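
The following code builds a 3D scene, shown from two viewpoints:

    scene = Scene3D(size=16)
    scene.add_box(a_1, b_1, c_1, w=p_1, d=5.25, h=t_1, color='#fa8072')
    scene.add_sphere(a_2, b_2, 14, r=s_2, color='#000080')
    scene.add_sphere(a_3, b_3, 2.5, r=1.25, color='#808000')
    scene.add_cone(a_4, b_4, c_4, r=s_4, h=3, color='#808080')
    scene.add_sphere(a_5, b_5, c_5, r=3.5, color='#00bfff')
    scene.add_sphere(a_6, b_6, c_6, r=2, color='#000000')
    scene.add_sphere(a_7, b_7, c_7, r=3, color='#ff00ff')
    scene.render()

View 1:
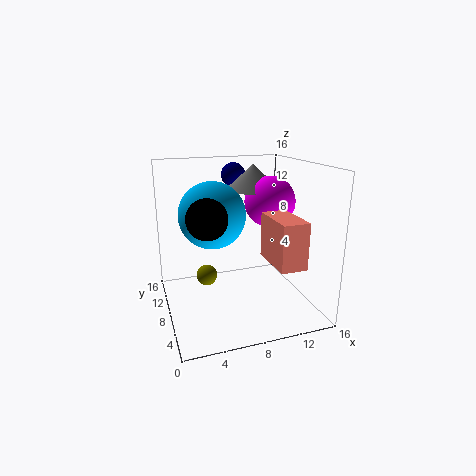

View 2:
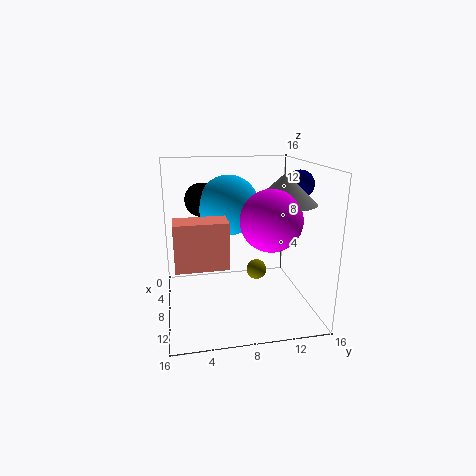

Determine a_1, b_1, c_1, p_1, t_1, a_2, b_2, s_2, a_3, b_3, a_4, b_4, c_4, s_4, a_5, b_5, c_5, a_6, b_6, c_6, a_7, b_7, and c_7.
a_1 = 10, b_1 = 1, c_1 = 6.5, p_1 = 2.75, t_1 = 4.75, a_2 = 9.5, b_2 = 14.25, s_2 = 1.5, a_3 = 5, b_3 = 11, a_4 = 11.25, b_4 = 12, c_4 = 12.5, s_4 = 3.25, a_5 = 5, b_5 = 7.5, c_5 = 11, a_6 = 3.75, b_6 = 4.5, c_6 = 11.5, a_7 = 12.75, b_7 = 10.25, c_7 = 11.25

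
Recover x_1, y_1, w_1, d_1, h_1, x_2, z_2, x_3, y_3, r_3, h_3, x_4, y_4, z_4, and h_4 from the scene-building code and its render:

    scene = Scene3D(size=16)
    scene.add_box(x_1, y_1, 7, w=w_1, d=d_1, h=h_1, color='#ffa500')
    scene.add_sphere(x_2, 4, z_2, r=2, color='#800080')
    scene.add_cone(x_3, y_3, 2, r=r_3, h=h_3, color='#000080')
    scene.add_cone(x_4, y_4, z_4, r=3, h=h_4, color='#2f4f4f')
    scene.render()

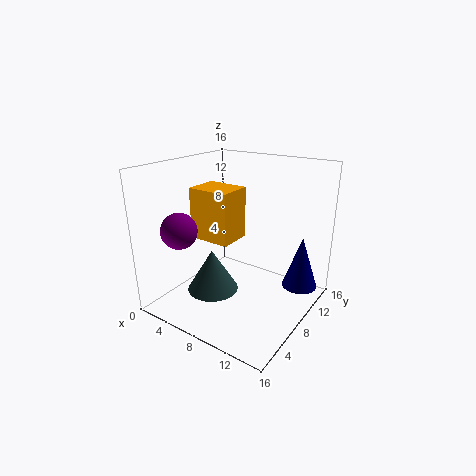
x_1 = 2; y_1 = 7; w_1 = 5; d_1 = 4; h_1 = 6; x_2 = 3; z_2 = 9; x_3 = 14; y_3 = 12; r_3 = 2; h_3 = 6; x_4 = 5; y_4 = 7; z_4 = 1; h_4 = 5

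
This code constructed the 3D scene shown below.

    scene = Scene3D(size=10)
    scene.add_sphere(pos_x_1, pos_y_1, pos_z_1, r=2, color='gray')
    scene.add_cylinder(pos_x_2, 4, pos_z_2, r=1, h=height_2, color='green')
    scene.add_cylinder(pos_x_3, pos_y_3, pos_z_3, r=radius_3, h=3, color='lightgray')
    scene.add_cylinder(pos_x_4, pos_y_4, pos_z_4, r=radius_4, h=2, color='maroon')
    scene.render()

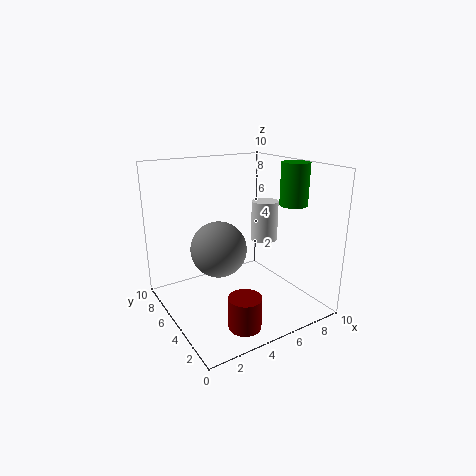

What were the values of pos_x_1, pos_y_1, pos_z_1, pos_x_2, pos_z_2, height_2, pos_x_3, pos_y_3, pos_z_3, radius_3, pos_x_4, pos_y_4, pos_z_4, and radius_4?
pos_x_1 = 4; pos_y_1 = 6; pos_z_1 = 4; pos_x_2 = 9; pos_z_2 = 7; height_2 = 3; pos_x_3 = 8; pos_y_3 = 6; pos_z_3 = 4; radius_3 = 1; pos_x_4 = 3; pos_y_4 = 1; pos_z_4 = 1; radius_4 = 1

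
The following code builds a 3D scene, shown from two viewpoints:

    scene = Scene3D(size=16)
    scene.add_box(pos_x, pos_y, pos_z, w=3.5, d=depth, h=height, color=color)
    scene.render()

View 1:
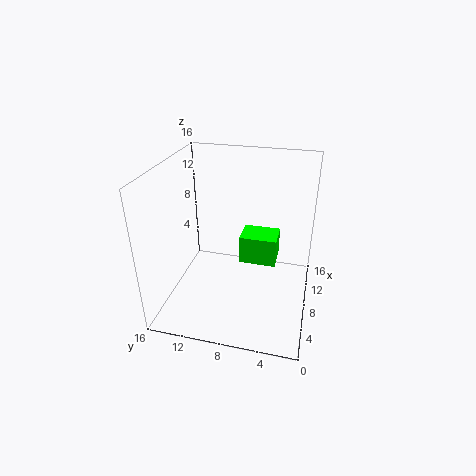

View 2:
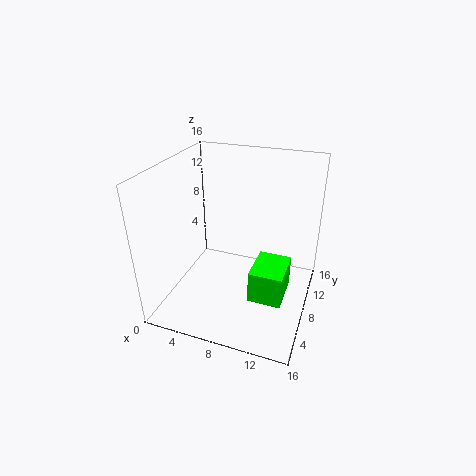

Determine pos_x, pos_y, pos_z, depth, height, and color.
pos_x = 10.5
pos_y = 4
pos_z = 3
depth = 4.5
height = 3.5
color = 'lime'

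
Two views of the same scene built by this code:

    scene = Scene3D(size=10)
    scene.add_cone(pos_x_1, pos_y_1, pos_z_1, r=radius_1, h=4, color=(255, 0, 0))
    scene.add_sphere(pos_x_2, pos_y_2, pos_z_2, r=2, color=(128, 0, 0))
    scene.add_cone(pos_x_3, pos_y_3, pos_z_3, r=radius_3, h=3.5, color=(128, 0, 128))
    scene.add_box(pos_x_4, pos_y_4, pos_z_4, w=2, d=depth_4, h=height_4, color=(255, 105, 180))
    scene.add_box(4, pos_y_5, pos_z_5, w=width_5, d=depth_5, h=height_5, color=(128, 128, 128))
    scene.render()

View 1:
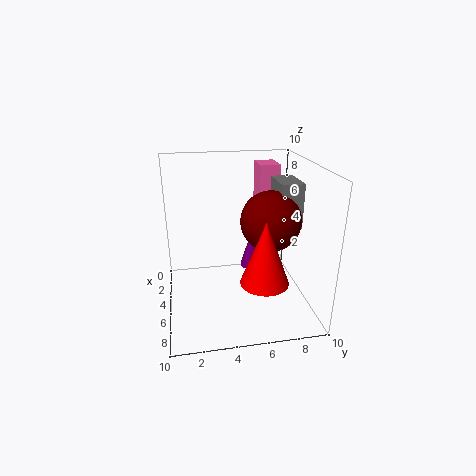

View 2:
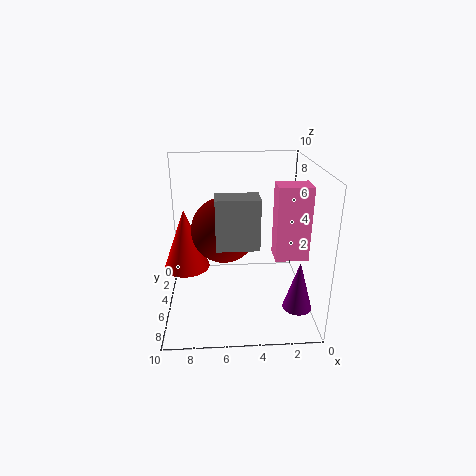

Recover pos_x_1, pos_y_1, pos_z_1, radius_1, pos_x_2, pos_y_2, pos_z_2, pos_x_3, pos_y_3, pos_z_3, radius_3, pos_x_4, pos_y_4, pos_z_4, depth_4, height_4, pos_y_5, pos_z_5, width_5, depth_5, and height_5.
pos_x_1 = 8.5, pos_y_1 = 6, pos_z_1 = 3.5, radius_1 = 1.5, pos_x_2 = 6, pos_y_2 = 7, pos_z_2 = 6.5, pos_x_3 = 1, pos_y_3 = 7, pos_z_3 = 0.5, radius_3 = 1, pos_x_4 = 1, pos_y_4 = 7, pos_z_4 = 5, depth_4 = 1.5, height_4 = 4.5, pos_y_5 = 7.5, pos_z_5 = 6, width_5 = 2.5, depth_5 = 1.5, height_5 = 3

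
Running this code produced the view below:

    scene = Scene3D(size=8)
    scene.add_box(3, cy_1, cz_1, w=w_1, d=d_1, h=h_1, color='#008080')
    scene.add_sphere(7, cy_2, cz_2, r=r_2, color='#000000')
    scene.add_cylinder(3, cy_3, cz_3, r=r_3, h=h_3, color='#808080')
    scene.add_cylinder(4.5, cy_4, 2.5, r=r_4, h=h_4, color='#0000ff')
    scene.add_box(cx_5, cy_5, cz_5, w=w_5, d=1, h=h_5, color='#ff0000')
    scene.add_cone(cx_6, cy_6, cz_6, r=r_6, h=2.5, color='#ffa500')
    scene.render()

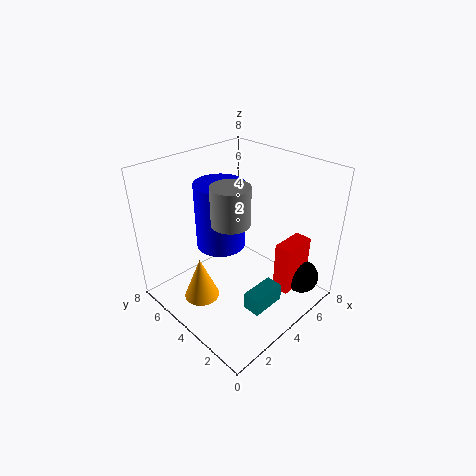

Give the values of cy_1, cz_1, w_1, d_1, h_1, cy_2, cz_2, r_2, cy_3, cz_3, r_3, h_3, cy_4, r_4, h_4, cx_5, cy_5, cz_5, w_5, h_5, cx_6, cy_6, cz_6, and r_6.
cy_1 = 1.5; cz_1 = 0.5; w_1 = 2; d_1 = 1; h_1 = 1; cy_2 = 1.5; cz_2 = 1; r_2 = 1; cy_3 = 3.5; cz_3 = 5.5; r_3 = 1; h_3 = 2; cy_4 = 6; r_4 = 1.5; h_4 = 4; cx_5 = 5.5; cy_5 = 1.5; cz_5 = 0.5; w_5 = 2; h_5 = 3; cx_6 = 2; cy_6 = 5; cz_6 = 0.5; r_6 = 1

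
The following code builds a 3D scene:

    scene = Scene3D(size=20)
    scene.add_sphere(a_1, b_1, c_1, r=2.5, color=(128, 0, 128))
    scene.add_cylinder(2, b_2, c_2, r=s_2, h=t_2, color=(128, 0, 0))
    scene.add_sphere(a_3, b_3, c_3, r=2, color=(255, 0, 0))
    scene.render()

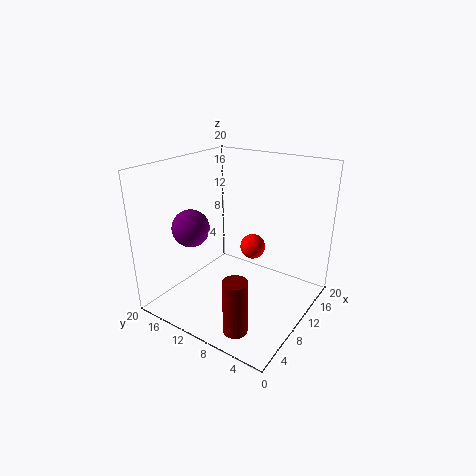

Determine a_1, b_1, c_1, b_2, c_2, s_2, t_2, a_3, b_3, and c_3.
a_1 = 5.5, b_1 = 14.5, c_1 = 12, b_2 = 5, c_2 = 2, s_2 = 1.5, t_2 = 7, a_3 = 16.5, b_3 = 11.5, c_3 = 5.5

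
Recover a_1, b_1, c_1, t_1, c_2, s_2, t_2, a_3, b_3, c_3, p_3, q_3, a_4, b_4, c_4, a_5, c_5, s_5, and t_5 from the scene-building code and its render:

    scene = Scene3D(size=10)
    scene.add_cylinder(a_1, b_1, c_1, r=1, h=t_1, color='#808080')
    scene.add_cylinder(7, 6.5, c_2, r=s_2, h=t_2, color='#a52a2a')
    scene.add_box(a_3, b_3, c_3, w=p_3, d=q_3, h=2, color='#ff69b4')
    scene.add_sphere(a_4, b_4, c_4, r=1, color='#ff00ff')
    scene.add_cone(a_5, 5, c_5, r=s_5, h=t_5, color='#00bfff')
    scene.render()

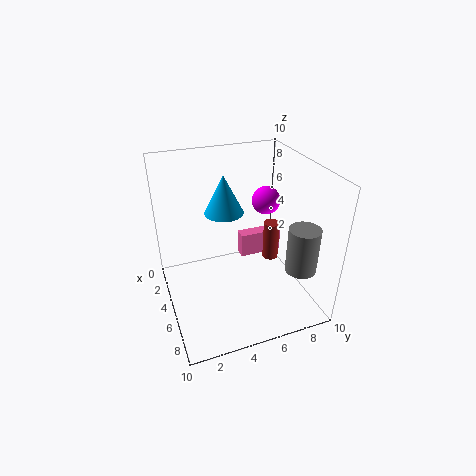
a_1 = 8.5; b_1 = 8; c_1 = 4; t_1 = 3; c_2 = 4.5; s_2 = 0.5; t_2 = 2.5; a_3 = 1; b_3 = 6.5; c_3 = 1; p_3 = 1; q_3 = 3.5; a_4 = 4; b_4 = 7.5; c_4 = 7; a_5 = 2; c_5 = 5.5; s_5 = 1.5; t_5 = 3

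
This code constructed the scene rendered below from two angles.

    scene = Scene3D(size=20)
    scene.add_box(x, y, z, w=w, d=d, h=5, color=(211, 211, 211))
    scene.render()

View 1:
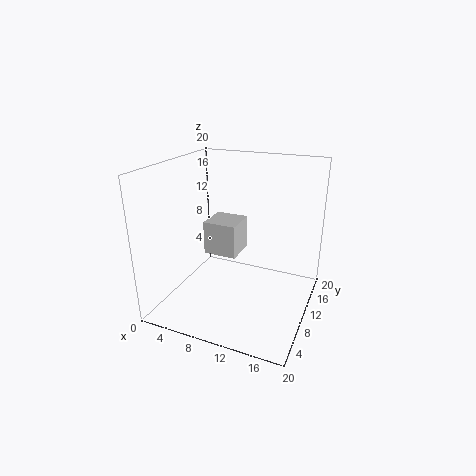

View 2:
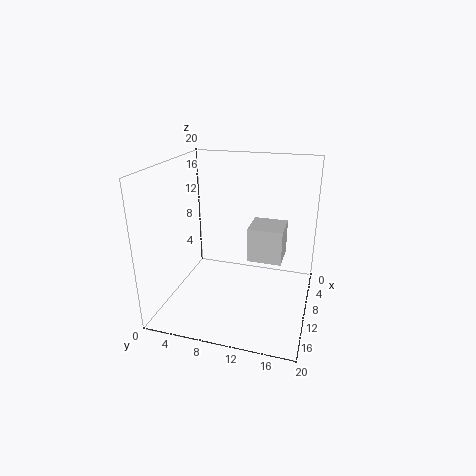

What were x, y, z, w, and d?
x = 4
y = 11
z = 6
w = 5
d = 5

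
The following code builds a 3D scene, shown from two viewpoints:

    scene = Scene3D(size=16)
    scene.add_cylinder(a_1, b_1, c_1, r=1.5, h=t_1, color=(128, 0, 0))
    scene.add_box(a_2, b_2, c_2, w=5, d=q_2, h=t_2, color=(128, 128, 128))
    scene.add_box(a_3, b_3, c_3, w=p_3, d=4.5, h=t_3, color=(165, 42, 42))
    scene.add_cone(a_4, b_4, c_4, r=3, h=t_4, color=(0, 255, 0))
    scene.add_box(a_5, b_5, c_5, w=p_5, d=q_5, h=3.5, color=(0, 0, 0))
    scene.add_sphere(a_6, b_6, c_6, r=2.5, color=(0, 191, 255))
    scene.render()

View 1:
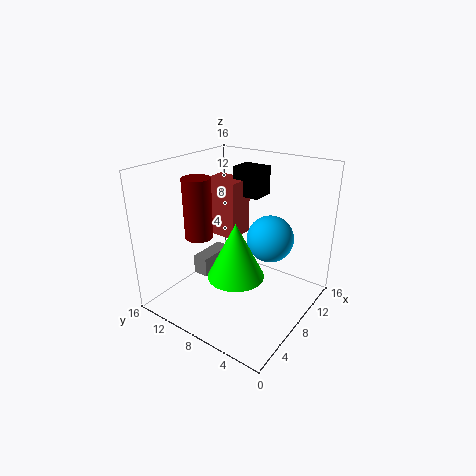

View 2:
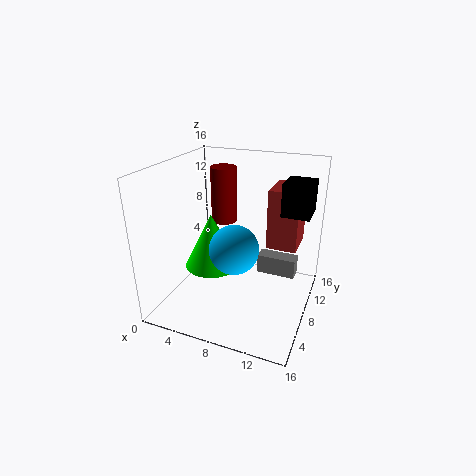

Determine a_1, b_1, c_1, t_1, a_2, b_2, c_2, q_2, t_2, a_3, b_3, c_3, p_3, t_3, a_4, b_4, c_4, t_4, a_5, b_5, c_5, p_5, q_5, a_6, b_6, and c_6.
a_1 = 5
b_1 = 11
c_1 = 8.5
t_1 = 6.5
a_2 = 8.5
b_2 = 13.5
c_2 = 0.5
q_2 = 2
t_2 = 2.5
a_3 = 10.5
b_3 = 10.5
c_3 = 6
p_3 = 3.5
t_3 = 7
a_4 = 5.5
b_4 = 6.5
c_4 = 5
t_4 = 6
a_5 = 12.5
b_5 = 8.5
c_5 = 11
p_5 = 3
q_5 = 3.5
a_6 = 9
b_6 = 4.5
c_6 = 8.5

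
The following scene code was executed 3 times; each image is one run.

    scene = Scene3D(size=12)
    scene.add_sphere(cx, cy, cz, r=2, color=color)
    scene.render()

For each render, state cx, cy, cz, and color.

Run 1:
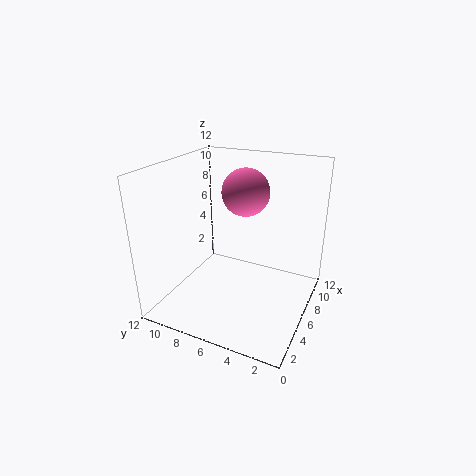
cx = 7.5; cy = 6; cz = 9.5; color = 'hotpink'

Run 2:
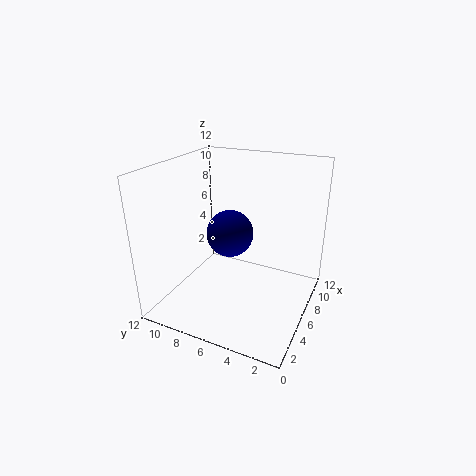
cx = 6.5; cy = 7; cz = 6; color = 'navy'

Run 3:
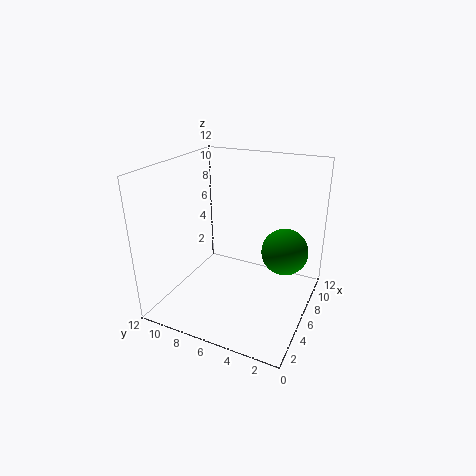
cx = 8; cy = 2.5; cz = 4.5; color = 'green'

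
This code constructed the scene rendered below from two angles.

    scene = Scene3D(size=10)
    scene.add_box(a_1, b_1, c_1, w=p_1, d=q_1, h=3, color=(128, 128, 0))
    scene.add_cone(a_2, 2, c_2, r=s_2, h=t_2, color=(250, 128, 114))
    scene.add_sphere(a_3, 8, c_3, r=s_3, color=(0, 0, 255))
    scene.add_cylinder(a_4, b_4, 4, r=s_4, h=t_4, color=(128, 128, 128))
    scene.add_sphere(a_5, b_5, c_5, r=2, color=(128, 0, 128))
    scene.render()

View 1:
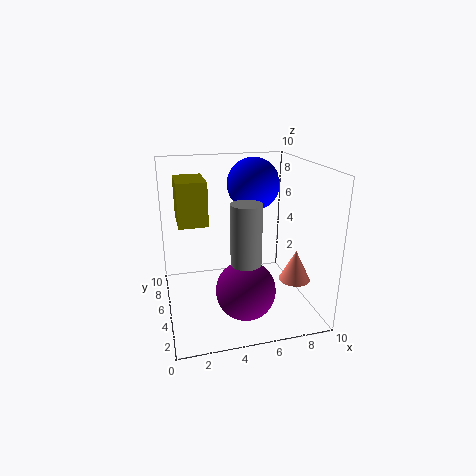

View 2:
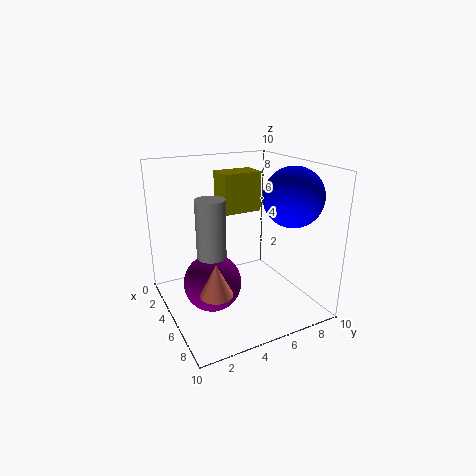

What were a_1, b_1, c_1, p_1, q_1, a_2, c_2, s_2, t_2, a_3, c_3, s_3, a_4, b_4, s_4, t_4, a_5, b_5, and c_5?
a_1 = 1, b_1 = 5, c_1 = 6, p_1 = 2, q_1 = 3, a_2 = 8, c_2 = 3, s_2 = 1, t_2 = 2, a_3 = 7, c_3 = 8, s_3 = 2, a_4 = 5, b_4 = 3, s_4 = 1, t_4 = 4, a_5 = 5, b_5 = 3, c_5 = 2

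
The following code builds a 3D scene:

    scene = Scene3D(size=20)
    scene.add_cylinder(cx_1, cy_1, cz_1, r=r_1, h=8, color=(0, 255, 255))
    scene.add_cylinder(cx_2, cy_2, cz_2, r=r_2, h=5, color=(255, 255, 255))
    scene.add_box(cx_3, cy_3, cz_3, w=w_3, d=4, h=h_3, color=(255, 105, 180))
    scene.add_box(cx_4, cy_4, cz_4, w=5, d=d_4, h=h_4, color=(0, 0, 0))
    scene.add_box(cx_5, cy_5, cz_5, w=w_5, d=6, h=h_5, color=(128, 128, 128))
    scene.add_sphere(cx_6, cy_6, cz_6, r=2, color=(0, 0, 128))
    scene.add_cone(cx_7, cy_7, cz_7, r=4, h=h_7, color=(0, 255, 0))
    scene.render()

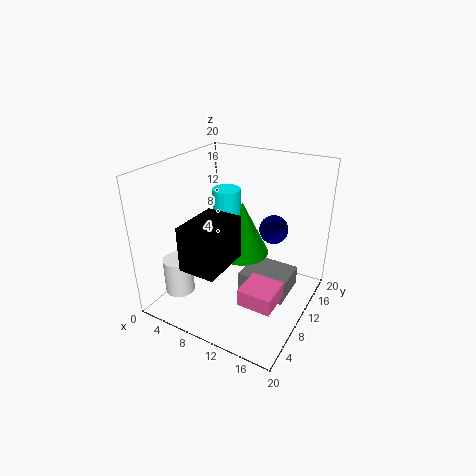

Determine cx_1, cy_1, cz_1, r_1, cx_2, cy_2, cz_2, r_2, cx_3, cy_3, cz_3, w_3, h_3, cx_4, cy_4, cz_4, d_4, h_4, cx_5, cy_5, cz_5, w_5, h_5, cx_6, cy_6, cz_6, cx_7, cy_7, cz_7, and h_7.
cx_1 = 7; cy_1 = 12; cz_1 = 8; r_1 = 2; cx_2 = 4; cy_2 = 4; cz_2 = 3; r_2 = 2; cx_3 = 15; cy_3 = 1; cz_3 = 7; w_3 = 4; h_3 = 2; cx_4 = 6; cy_4 = 2; cz_4 = 8; d_4 = 7; h_4 = 6; cx_5 = 10; cy_5 = 10; cz_5 = 1; w_5 = 7; h_5 = 3; cx_6 = 14; cy_6 = 13; cz_6 = 11; cx_7 = 9; cy_7 = 13; cz_7 = 6; h_7 = 8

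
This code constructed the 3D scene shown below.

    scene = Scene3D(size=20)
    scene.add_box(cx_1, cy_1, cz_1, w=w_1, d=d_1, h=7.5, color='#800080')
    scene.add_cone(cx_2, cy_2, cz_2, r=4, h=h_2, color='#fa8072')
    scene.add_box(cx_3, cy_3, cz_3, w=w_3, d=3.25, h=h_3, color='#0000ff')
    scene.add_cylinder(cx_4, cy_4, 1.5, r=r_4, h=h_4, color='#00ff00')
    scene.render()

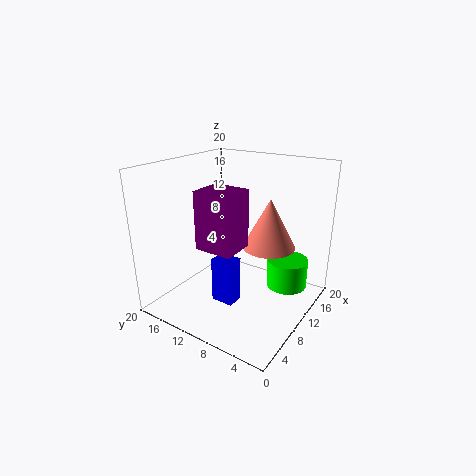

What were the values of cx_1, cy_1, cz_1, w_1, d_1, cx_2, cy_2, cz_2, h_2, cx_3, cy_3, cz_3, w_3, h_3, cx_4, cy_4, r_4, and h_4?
cx_1 = 3.75, cy_1 = 7.25, cz_1 = 10.25, w_1 = 4.5, d_1 = 5, cx_2 = 15.5, cy_2 = 8, cz_2 = 7, h_2 = 7.5, cx_3 = 7, cy_3 = 9.25, cz_3 = 0.75, w_3 = 2.5, h_3 = 6.5, cx_4 = 15.5, cy_4 = 4.75, r_4 = 3, h_4 = 4.25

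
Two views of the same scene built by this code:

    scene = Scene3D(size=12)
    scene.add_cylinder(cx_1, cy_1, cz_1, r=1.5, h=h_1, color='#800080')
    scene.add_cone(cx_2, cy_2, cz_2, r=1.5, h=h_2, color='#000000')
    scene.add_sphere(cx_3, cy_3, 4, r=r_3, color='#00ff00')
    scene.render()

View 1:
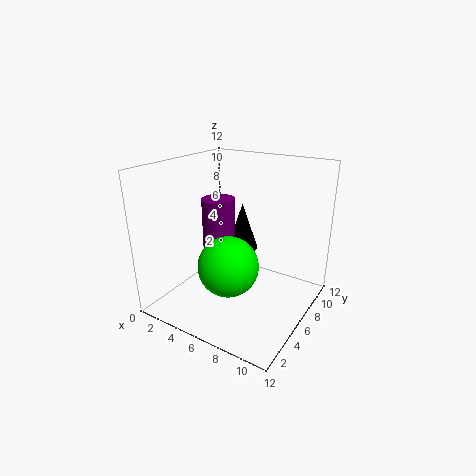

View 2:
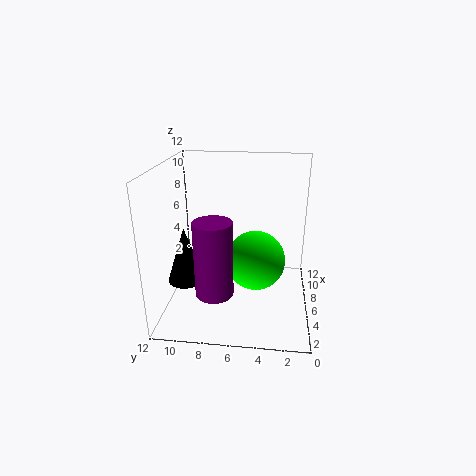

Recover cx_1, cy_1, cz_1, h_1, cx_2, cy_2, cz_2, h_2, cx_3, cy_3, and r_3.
cx_1 = 3, cy_1 = 7.5, cz_1 = 2.5, h_1 = 6, cx_2 = 4, cy_2 = 10, cz_2 = 3, h_2 = 4.5, cx_3 = 6, cy_3 = 4.5, r_3 = 2.5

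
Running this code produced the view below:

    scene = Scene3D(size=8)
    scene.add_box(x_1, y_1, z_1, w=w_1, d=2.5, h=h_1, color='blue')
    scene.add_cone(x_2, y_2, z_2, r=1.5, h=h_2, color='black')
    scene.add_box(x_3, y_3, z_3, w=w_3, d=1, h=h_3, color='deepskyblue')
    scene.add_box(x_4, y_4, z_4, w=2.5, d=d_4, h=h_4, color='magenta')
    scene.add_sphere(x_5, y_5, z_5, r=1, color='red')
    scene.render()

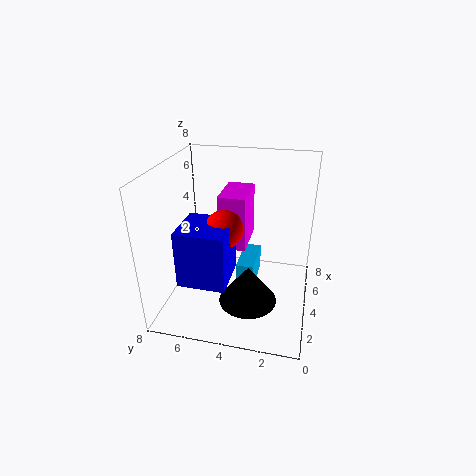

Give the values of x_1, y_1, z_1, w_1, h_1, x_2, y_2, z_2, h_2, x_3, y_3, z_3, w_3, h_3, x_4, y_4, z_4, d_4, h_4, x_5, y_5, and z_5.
x_1 = 1; y_1 = 4; z_1 = 2.5; w_1 = 2.5; h_1 = 3; x_2 = 2; y_2 = 3; z_2 = 1.5; h_2 = 2; x_3 = 3.5; y_3 = 3; z_3 = 1; w_3 = 2.5; h_3 = 1.5; x_4 = 3.5; y_4 = 3.5; z_4 = 3.5; d_4 = 1.5; h_4 = 3; x_5 = 3; y_5 = 4.5; z_5 = 5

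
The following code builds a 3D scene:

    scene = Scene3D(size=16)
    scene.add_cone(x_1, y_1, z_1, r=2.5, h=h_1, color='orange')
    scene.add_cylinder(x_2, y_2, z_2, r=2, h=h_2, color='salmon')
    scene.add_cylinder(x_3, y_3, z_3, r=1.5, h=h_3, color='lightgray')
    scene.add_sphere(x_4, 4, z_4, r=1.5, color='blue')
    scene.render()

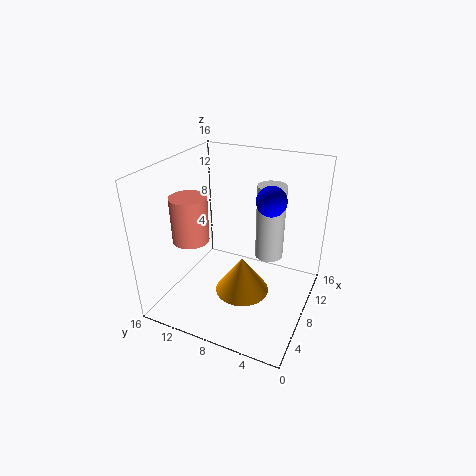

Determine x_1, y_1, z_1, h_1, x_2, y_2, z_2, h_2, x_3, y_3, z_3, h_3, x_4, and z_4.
x_1 = 2.5
y_1 = 5
z_1 = 6
h_1 = 3.5
x_2 = 5.5
y_2 = 12.5
z_2 = 8
h_2 = 5
x_3 = 8.5
y_3 = 4.5
z_3 = 6.5
h_3 = 8
x_4 = 7
z_4 = 13.5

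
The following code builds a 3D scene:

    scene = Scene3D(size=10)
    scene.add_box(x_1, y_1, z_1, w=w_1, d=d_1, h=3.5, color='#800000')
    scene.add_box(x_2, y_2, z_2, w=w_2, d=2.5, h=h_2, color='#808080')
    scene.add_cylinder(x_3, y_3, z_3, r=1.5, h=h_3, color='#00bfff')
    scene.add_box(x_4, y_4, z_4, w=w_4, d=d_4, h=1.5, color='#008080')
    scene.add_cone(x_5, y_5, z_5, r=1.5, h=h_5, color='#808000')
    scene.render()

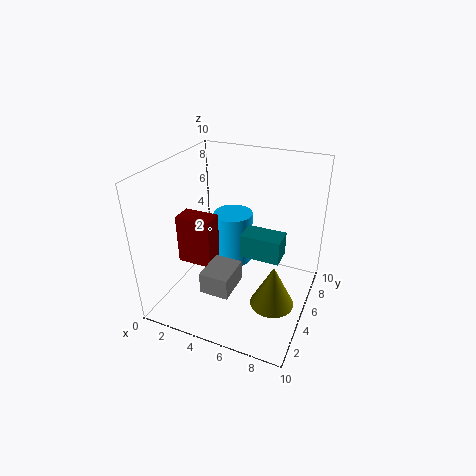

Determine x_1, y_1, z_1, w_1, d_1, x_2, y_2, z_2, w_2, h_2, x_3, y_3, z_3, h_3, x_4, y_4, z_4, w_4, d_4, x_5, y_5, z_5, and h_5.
x_1 = 1
y_1 = 3.5
z_1 = 3
w_1 = 2.5
d_1 = 1.5
x_2 = 3.5
y_2 = 2
z_2 = 2
w_2 = 2
h_2 = 1.5
x_3 = 3.5
y_3 = 7.5
z_3 = 1.5
h_3 = 4
x_4 = 6
y_4 = 3
z_4 = 5
w_4 = 2.5
d_4 = 1.5
x_5 = 8
y_5 = 4
z_5 = 1
h_5 = 3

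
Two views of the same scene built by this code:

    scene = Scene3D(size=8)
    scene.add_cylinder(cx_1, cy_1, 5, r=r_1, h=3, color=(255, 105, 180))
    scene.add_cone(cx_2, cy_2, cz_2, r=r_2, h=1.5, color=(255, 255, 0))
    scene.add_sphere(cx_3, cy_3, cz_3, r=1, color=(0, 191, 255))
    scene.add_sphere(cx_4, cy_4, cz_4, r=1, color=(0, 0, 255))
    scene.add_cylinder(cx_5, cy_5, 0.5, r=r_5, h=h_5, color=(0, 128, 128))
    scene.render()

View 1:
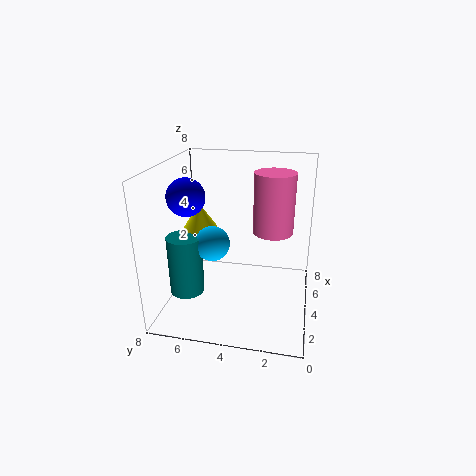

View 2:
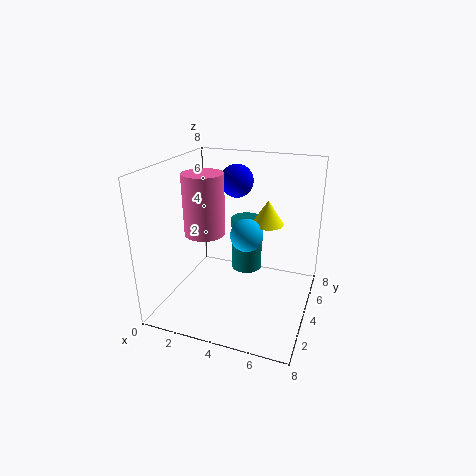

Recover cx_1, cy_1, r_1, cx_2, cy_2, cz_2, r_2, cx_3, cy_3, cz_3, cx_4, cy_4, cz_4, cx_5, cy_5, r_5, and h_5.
cx_1 = 3
cy_1 = 2
r_1 = 1
cx_2 = 5
cy_2 = 6.5
cz_2 = 4
r_2 = 1
cx_3 = 4
cy_3 = 5.5
cz_3 = 3.5
cx_4 = 3
cy_4 = 6.5
cz_4 = 6.5
cx_5 = 3.5
cy_5 = 7
r_5 = 1
h_5 = 3.5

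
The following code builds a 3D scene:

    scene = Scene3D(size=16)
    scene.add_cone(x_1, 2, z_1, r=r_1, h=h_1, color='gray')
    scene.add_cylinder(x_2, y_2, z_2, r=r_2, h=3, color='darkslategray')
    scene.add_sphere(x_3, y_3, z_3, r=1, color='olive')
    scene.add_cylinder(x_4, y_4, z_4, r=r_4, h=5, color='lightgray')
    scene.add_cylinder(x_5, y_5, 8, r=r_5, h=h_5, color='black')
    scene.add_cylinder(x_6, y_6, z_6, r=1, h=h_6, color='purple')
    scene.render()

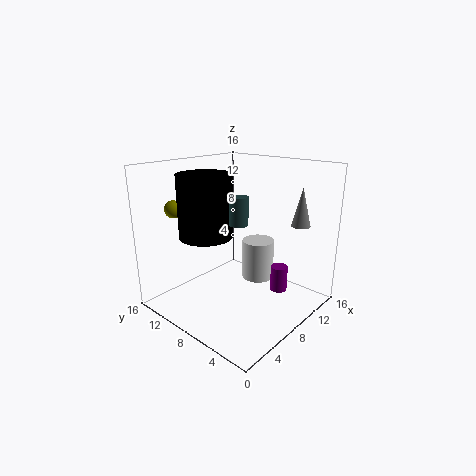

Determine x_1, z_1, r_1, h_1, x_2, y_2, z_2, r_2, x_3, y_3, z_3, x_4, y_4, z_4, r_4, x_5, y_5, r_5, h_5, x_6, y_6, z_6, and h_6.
x_1 = 11
z_1 = 10
r_1 = 1
h_1 = 4
x_2 = 7
y_2 = 7
z_2 = 10
r_2 = 1
x_3 = 4
y_3 = 14
z_3 = 11
x_4 = 13
y_4 = 9
z_4 = 1
r_4 = 2
x_5 = 6
y_5 = 11
r_5 = 3
h_5 = 7
x_6 = 12
y_6 = 5
z_6 = 1
h_6 = 3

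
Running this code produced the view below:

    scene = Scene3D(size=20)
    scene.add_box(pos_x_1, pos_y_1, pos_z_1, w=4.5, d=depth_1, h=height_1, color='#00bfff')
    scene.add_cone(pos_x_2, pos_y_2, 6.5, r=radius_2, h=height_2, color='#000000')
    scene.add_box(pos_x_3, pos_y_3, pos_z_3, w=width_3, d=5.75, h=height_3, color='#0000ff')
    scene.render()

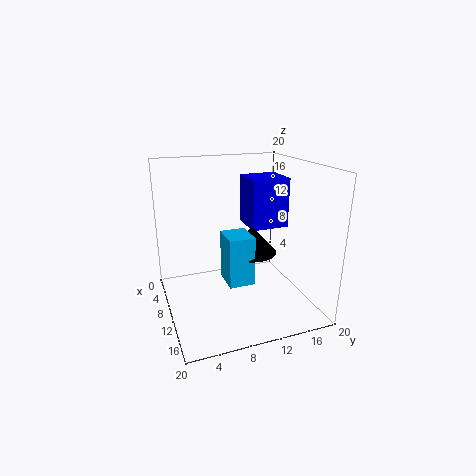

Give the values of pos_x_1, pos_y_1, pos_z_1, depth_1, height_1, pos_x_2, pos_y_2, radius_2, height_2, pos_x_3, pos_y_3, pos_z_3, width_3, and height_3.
pos_x_1 = 6.5, pos_y_1 = 8.5, pos_z_1 = 2.75, depth_1 = 3.75, height_1 = 7.25, pos_x_2 = 7.75, pos_y_2 = 13, radius_2 = 3.75, height_2 = 4, pos_x_3 = 2.25, pos_y_3 = 13.25, pos_z_3 = 9.75, width_3 = 5.5, height_3 = 7.5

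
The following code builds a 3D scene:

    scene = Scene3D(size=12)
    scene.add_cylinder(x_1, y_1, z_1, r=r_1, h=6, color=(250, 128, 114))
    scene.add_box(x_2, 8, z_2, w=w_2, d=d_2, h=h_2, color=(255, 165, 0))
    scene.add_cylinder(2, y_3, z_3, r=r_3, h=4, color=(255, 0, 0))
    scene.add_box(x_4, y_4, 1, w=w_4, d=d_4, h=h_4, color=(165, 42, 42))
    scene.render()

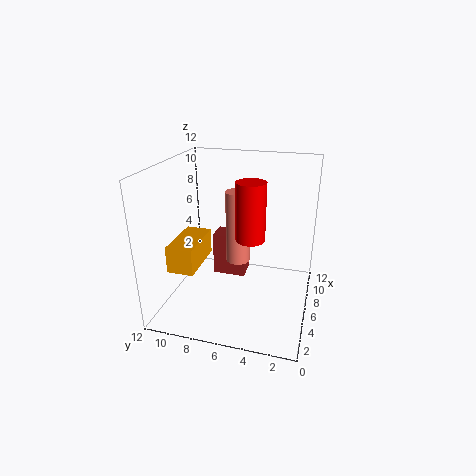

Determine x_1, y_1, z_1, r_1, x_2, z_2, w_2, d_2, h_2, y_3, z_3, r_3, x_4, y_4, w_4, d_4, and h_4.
x_1 = 6
y_1 = 6
z_1 = 4
r_1 = 1
x_2 = 1
z_2 = 5
w_2 = 4
d_2 = 2
h_2 = 2
y_3 = 4
z_3 = 8
r_3 = 1
x_4 = 8
y_4 = 6
w_4 = 2
d_4 = 3
h_4 = 4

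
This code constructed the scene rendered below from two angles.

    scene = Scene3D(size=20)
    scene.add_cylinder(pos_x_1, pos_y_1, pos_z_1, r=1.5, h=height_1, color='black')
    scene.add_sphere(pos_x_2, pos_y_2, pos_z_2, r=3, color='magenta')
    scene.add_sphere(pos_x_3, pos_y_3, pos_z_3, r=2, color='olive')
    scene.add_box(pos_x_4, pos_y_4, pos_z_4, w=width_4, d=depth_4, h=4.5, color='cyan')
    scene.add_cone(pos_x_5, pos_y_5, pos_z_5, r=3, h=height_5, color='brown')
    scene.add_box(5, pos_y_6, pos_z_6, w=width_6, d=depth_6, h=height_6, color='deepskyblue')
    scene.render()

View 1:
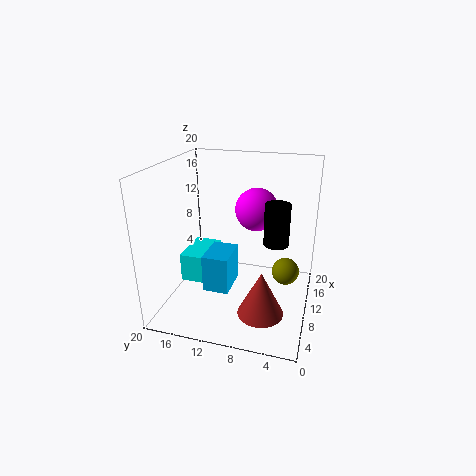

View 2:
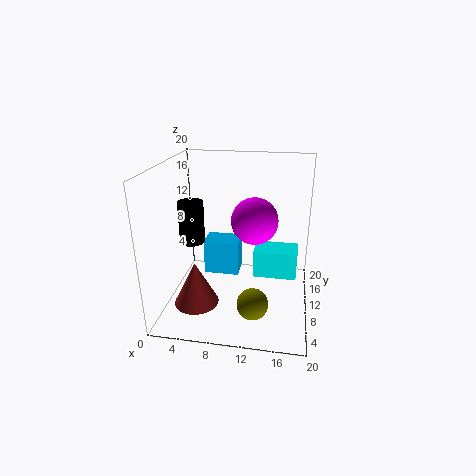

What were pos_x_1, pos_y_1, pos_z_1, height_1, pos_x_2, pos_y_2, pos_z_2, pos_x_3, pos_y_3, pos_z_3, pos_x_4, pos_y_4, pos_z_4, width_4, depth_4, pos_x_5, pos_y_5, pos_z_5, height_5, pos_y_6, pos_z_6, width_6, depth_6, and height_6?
pos_x_1 = 5.5, pos_y_1 = 4, pos_z_1 = 12, height_1 = 5, pos_x_2 = 12.5, pos_y_2 = 8, pos_z_2 = 13.5, pos_x_3 = 13, pos_y_3 = 3.5, pos_z_3 = 4, pos_x_4 = 11.5, pos_y_4 = 15.5, pos_z_4 = 0.5, width_4 = 7, depth_4 = 4.5, pos_x_5 = 5, pos_y_5 = 5.5, pos_z_5 = 2, height_5 = 6, pos_y_6 = 10, pos_z_6 = 4, width_6 = 5, depth_6 = 3.5, height_6 = 5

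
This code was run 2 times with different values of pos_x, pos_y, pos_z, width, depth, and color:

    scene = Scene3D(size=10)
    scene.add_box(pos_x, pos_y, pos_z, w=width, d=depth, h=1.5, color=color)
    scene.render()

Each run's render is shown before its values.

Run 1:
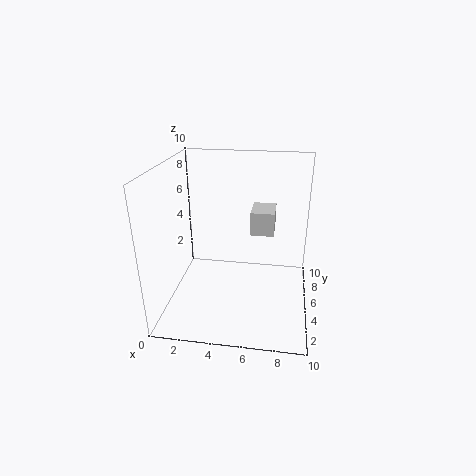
pos_x = 6
pos_y = 3.5
pos_z = 6
width = 1.5
depth = 2
color = 'lightgray'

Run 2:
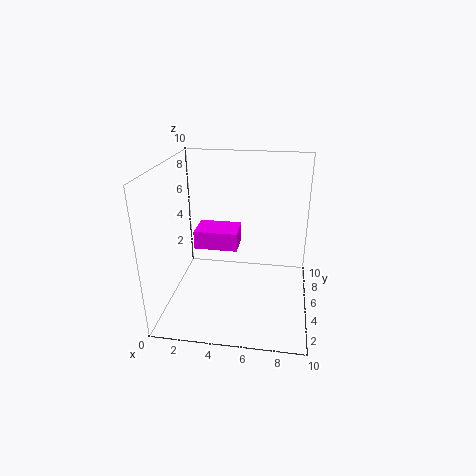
pos_x = 1
pos_y = 7.5
pos_z = 2.5
width = 3.5
depth = 2.5
color = 'magenta'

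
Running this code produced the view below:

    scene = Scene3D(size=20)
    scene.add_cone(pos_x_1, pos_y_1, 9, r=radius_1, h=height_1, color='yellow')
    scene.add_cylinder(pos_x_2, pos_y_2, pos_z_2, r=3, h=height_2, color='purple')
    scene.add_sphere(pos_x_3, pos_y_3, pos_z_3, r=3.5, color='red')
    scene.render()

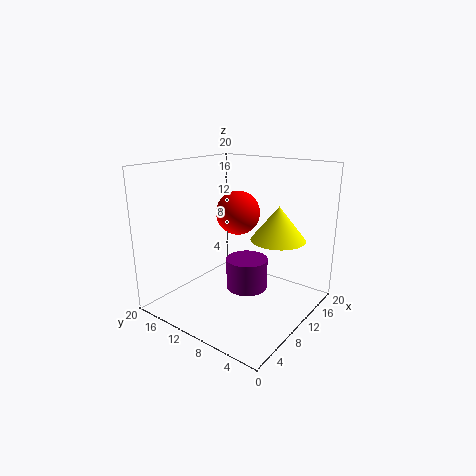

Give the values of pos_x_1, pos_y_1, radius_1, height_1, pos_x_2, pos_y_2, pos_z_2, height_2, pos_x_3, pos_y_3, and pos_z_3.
pos_x_1 = 15, pos_y_1 = 6.5, radius_1 = 4, height_1 = 5, pos_x_2 = 11.5, pos_y_2 = 9.5, pos_z_2 = 2, height_2 = 4.5, pos_x_3 = 16, pos_y_3 = 14.5, pos_z_3 = 11.5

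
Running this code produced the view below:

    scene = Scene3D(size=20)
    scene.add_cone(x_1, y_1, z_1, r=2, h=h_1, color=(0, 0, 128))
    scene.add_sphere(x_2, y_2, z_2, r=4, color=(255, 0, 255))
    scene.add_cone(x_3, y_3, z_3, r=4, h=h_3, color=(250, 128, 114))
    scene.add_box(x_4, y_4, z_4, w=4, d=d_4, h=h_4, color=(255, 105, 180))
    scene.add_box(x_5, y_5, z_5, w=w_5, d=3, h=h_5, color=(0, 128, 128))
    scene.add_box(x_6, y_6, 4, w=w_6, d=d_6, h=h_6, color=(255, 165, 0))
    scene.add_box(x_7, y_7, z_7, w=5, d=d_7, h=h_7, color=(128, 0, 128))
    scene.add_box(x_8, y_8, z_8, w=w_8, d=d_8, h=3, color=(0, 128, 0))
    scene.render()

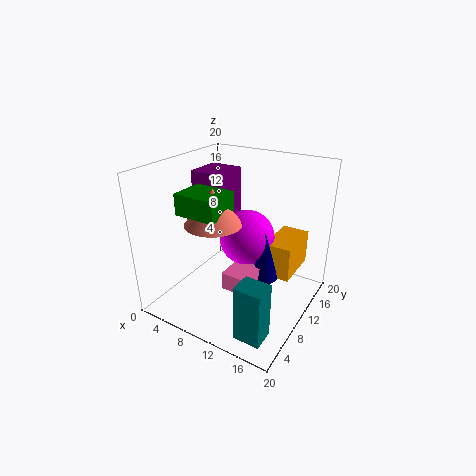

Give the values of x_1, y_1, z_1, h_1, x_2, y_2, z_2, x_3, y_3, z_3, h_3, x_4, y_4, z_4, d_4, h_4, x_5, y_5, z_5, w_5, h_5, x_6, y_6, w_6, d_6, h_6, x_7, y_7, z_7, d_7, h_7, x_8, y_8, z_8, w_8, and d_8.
x_1 = 13.5; y_1 = 11.5; z_1 = 4; h_1 = 7; x_2 = 10; y_2 = 12.5; z_2 = 9; x_3 = 7; y_3 = 8.5; z_3 = 12; h_3 = 5; x_4 = 9.5; y_4 = 6.5; z_4 = 3.5; d_4 = 7; h_4 = 2.5; x_5 = 14.5; y_5 = 1.5; z_5 = 1; w_5 = 3.5; h_5 = 7.5; x_6 = 13; y_6 = 12; w_6 = 4; d_6 = 7; h_6 = 5; x_7 = 1.5; y_7 = 11; z_7 = 10; d_7 = 5.5; h_7 = 8; x_8 = 3; y_8 = 5.5; z_8 = 13.5; w_8 = 6; d_8 = 5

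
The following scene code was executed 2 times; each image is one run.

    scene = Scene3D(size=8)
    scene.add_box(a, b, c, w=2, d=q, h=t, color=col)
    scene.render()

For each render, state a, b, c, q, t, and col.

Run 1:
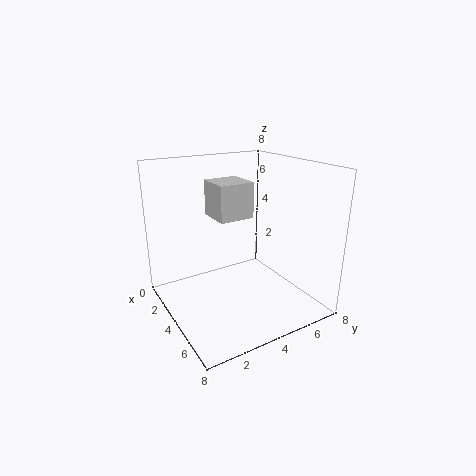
a = 2; b = 3; c = 5; q = 2; t = 2; col = 'lightgray'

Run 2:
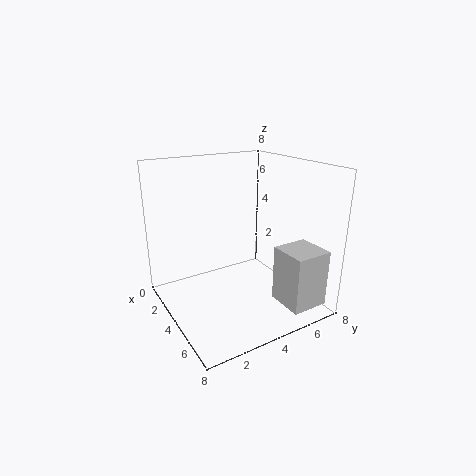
a = 6; b = 5; c = 1; q = 2; t = 3; col = 'lightgray'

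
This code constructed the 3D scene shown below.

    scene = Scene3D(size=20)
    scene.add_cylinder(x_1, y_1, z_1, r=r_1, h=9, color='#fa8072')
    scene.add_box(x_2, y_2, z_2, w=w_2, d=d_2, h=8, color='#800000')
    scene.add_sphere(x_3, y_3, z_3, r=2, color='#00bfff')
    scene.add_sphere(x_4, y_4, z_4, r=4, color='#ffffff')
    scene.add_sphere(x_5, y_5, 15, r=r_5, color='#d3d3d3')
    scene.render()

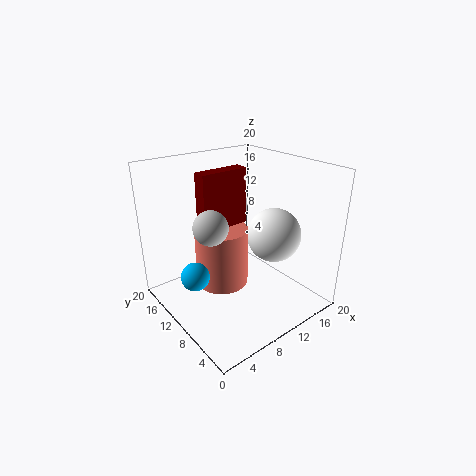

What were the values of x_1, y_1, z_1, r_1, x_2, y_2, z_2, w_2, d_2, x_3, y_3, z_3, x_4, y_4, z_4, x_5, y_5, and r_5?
x_1 = 10, y_1 = 14, z_1 = 1, r_1 = 4, x_2 = 6, y_2 = 12, z_2 = 11, w_2 = 7, d_2 = 2, x_3 = 4, y_3 = 12, z_3 = 5, x_4 = 16, y_4 = 9, z_4 = 9, x_5 = 3, y_5 = 6, r_5 = 2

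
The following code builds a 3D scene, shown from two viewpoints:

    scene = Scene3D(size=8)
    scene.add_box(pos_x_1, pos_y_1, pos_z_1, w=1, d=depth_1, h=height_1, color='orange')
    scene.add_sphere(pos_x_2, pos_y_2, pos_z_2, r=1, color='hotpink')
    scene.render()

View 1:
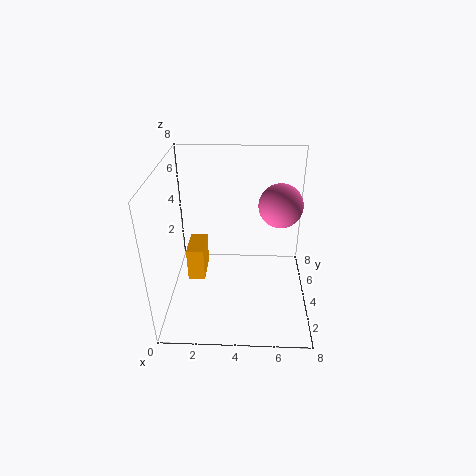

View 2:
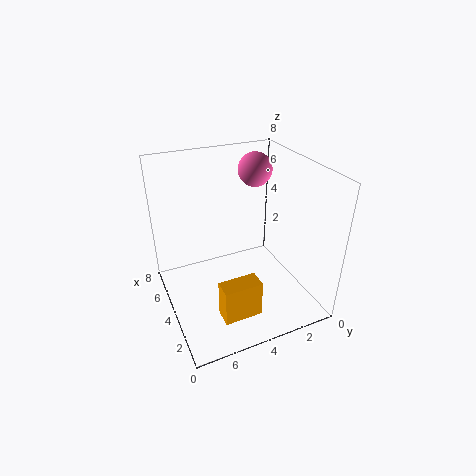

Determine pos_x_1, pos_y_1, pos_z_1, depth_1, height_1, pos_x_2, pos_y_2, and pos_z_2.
pos_x_1 = 1
pos_y_1 = 4
pos_z_1 = 1
depth_1 = 2
height_1 = 2
pos_x_2 = 6
pos_y_2 = 2
pos_z_2 = 7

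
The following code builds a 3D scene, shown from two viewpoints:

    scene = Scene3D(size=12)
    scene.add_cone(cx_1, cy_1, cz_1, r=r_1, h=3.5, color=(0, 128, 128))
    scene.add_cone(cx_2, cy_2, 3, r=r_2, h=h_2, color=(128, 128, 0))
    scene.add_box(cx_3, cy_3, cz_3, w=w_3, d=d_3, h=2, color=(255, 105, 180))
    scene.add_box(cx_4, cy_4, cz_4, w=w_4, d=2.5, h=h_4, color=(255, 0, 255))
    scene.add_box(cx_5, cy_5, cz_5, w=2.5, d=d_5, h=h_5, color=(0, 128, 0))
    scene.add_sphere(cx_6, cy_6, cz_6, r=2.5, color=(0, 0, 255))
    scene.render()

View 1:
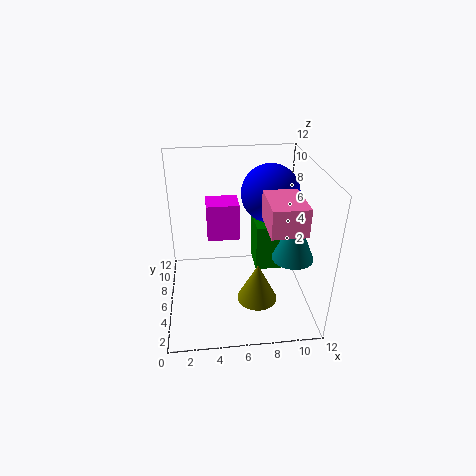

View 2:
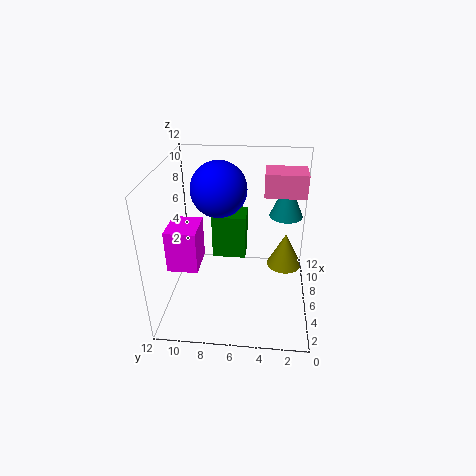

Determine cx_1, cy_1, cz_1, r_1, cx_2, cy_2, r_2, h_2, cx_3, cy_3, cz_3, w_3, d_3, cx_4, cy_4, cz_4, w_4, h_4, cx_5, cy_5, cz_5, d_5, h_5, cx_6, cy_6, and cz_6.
cx_1 = 9.5
cy_1 = 2
cz_1 = 6.5
r_1 = 1.5
cx_2 = 7
cy_2 = 2
r_2 = 1.5
h_2 = 3
cx_3 = 7.5
cy_3 = 0.5
cz_3 = 9
w_3 = 2.5
d_3 = 3.5
cx_4 = 3.5
cy_4 = 9
cz_4 = 4
w_4 = 3
h_4 = 3.5
cx_5 = 7.5
cy_5 = 5.5
cz_5 = 3
d_5 = 3
h_5 = 4
cx_6 = 9
cy_6 = 8
cz_6 = 9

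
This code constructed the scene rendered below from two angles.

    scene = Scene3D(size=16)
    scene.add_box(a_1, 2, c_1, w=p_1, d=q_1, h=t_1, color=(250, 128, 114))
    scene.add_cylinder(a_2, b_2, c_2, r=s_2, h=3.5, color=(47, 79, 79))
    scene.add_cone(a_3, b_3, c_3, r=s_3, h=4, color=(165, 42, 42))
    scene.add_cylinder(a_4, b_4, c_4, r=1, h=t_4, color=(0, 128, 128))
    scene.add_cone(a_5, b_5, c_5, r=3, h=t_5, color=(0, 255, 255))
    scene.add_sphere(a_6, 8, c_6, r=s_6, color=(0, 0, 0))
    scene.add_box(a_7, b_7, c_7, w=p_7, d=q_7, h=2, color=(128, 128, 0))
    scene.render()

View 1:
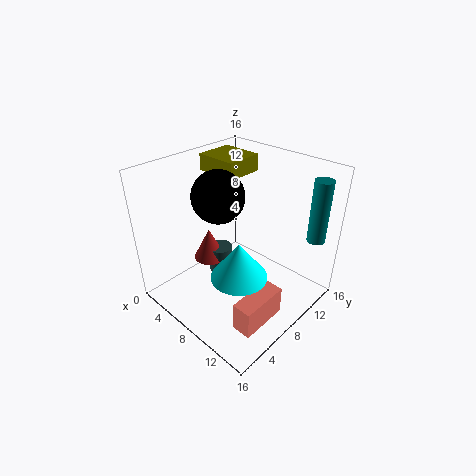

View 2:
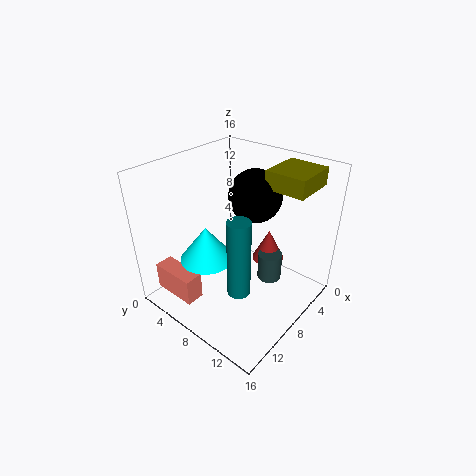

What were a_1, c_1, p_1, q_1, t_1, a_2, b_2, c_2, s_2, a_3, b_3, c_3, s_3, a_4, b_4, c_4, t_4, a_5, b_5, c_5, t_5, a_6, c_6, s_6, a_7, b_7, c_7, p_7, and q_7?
a_1 = 13, c_1 = 2.5, p_1 = 2, q_1 = 5, t_1 = 3, a_2 = 3.5, b_2 = 9.5, c_2 = 0.5, s_2 = 1.5, a_3 = 2.5, b_3 = 8.5, c_3 = 2.5, s_3 = 2, a_4 = 14.5, b_4 = 13.5, c_4 = 8, t_4 = 7, a_5 = 10.5, b_5 = 5.5, c_5 = 5.5, t_5 = 4, a_6 = 5, c_6 = 12, s_6 = 3, a_7 = 0.5, b_7 = 9.5, c_7 = 13.5, p_7 = 5, q_7 = 4.5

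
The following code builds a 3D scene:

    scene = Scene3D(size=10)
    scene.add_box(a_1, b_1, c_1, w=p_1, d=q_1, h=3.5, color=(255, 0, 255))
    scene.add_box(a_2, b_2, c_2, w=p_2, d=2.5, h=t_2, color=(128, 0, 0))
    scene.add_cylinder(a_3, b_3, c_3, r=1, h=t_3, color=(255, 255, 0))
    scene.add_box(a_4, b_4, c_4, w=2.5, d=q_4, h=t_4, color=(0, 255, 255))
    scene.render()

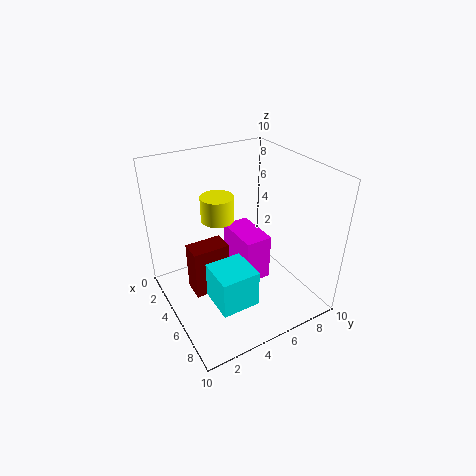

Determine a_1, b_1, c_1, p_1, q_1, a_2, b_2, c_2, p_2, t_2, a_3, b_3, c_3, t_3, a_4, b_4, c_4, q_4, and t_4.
a_1 = 2; b_1 = 5.5; c_1 = 1; p_1 = 3.5; q_1 = 2; a_2 = 4; b_2 = 1.5; c_2 = 1.5; p_2 = 1.5; t_2 = 3.5; a_3 = 6; b_3 = 3; c_3 = 7.5; t_3 = 1.5; a_4 = 6; b_4 = 2; c_4 = 2; q_4 = 2.5; t_4 = 2.5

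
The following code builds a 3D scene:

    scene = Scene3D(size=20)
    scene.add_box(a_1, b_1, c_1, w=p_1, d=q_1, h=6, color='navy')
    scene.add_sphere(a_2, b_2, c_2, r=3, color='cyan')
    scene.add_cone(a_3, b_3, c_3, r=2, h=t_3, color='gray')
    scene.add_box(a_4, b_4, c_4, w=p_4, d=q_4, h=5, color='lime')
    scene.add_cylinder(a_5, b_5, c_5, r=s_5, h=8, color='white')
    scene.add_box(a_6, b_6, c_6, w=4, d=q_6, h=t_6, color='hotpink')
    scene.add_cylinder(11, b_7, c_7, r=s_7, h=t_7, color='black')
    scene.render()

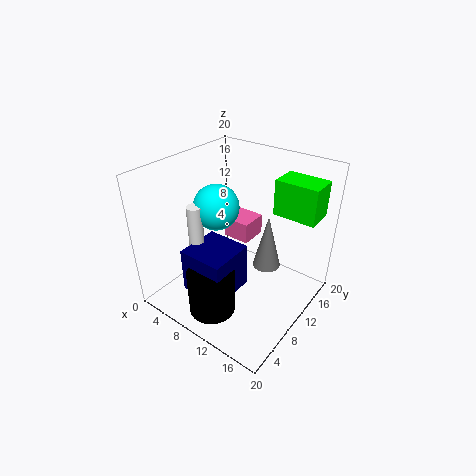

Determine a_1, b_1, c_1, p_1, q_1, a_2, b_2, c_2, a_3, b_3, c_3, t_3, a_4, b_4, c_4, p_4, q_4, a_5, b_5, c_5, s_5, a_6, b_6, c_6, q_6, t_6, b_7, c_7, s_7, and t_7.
a_1 = 7, b_1 = 2, c_1 = 5, p_1 = 6, q_1 = 6, a_2 = 8, b_2 = 8, c_2 = 15, a_3 = 13, b_3 = 13, c_3 = 5, t_3 = 8, a_4 = 13, b_4 = 14, c_4 = 13, p_4 = 6, q_4 = 4, a_5 = 7, b_5 = 5, c_5 = 8, s_5 = 1, a_6 = 6, b_6 = 12, c_6 = 8, q_6 = 4, t_6 = 3, b_7 = 3, c_7 = 3, s_7 = 3, t_7 = 6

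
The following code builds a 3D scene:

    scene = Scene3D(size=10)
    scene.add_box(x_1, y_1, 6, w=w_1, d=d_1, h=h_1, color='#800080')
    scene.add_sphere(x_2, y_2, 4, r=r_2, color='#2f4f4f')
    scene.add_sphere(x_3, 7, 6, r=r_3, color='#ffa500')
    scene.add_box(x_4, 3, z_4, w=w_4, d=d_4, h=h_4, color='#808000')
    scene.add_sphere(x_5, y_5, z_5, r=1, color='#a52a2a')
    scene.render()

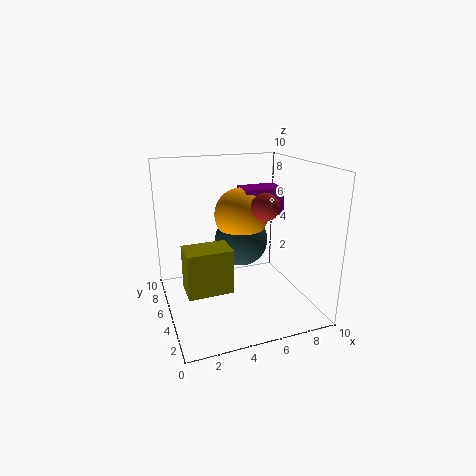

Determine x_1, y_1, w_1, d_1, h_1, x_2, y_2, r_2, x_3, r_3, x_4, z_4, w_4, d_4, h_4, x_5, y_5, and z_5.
x_1 = 6
y_1 = 6
w_1 = 3
d_1 = 2
h_1 = 2
x_2 = 6
y_2 = 7
r_2 = 2
x_3 = 6
r_3 = 2
x_4 = 1
z_4 = 2
w_4 = 3
d_4 = 2
h_4 = 3
x_5 = 7
y_5 = 5
z_5 = 7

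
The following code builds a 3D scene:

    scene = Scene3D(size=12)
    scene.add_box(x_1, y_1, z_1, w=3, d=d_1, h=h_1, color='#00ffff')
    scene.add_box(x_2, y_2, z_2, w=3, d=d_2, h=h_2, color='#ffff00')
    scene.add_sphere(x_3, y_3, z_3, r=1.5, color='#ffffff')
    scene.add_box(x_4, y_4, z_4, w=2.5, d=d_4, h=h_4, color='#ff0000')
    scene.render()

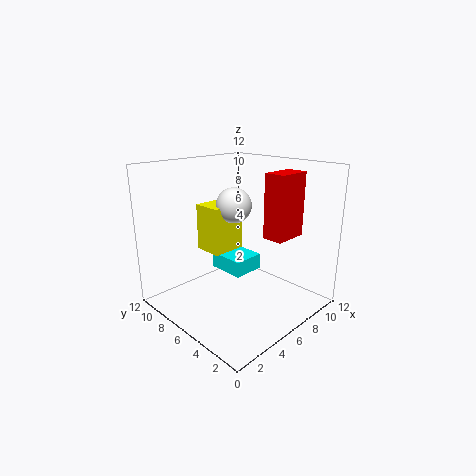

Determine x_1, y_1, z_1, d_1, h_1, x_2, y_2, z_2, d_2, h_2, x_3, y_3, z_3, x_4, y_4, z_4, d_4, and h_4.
x_1 = 7, y_1 = 7, z_1 = 1.5, d_1 = 3.5, h_1 = 1.5, x_2 = 4.5, y_2 = 7, z_2 = 4.5, d_2 = 2.5, h_2 = 4, x_3 = 6.5, y_3 = 7, z_3 = 8.5, x_4 = 4.5, y_4 = 0.5, z_4 = 7.5, d_4 = 1.5, h_4 = 4.5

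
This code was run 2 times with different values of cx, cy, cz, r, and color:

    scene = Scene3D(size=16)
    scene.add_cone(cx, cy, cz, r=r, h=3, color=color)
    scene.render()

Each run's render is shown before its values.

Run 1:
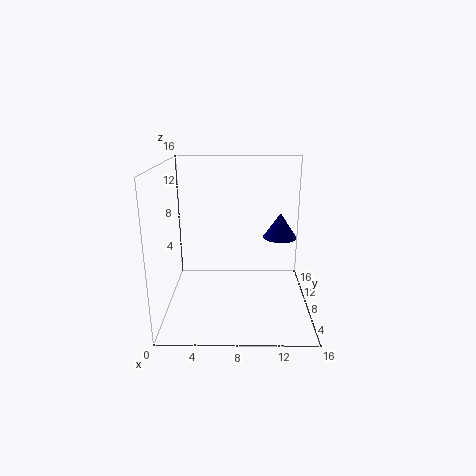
cx = 13; cy = 11; cz = 7; r = 2; color = 'navy'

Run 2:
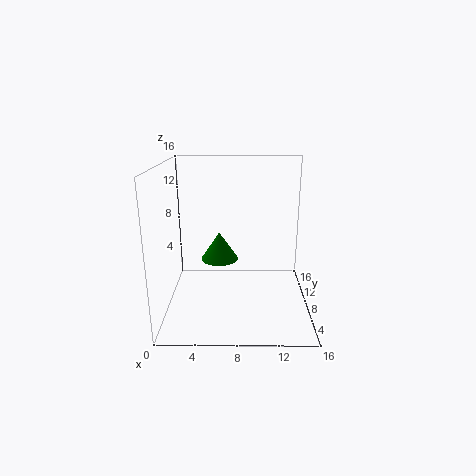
cx = 6; cy = 7; cz = 6; r = 2; color = 'green'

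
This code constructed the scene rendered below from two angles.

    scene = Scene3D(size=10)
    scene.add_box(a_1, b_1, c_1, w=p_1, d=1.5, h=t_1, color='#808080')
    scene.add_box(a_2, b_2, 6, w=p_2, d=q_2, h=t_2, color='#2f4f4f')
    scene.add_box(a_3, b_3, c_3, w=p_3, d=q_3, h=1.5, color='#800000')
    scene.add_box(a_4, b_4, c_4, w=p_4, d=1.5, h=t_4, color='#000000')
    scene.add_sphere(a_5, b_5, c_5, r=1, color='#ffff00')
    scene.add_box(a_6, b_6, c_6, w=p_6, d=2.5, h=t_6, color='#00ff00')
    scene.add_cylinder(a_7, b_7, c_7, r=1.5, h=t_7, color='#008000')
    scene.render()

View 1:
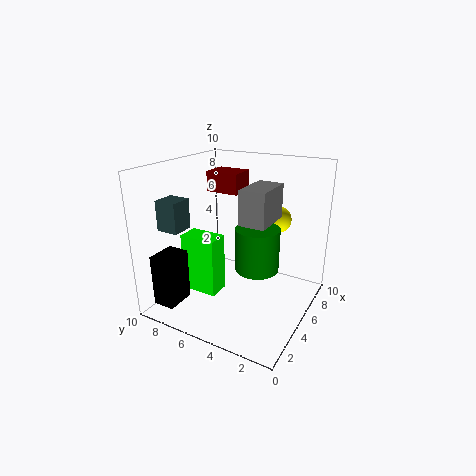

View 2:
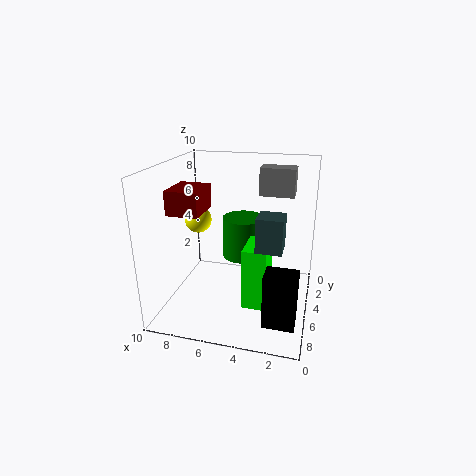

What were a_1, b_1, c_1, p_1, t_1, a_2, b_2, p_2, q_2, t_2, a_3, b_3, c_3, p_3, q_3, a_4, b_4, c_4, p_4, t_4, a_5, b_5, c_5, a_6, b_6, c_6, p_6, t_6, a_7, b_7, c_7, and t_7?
a_1 = 1.5, b_1 = 1.5, c_1 = 7.5, p_1 = 2.5, t_1 = 2, a_2 = 1.5, b_2 = 7.5, p_2 = 1.5, q_2 = 1.5, t_2 = 2, a_3 = 6.5, b_3 = 6, c_3 = 7.5, p_3 = 2, q_3 = 2.5, a_4 = 0.5, b_4 = 7.5, c_4 = 1, p_4 = 2, t_4 = 3.5, a_5 = 8.5, b_5 = 3.5, c_5 = 5.5, a_6 = 2.5, b_6 = 5.5, c_6 = 1.5, p_6 = 1.5, t_6 = 4, a_7 = 5, b_7 = 3.5, c_7 = 3, t_7 = 3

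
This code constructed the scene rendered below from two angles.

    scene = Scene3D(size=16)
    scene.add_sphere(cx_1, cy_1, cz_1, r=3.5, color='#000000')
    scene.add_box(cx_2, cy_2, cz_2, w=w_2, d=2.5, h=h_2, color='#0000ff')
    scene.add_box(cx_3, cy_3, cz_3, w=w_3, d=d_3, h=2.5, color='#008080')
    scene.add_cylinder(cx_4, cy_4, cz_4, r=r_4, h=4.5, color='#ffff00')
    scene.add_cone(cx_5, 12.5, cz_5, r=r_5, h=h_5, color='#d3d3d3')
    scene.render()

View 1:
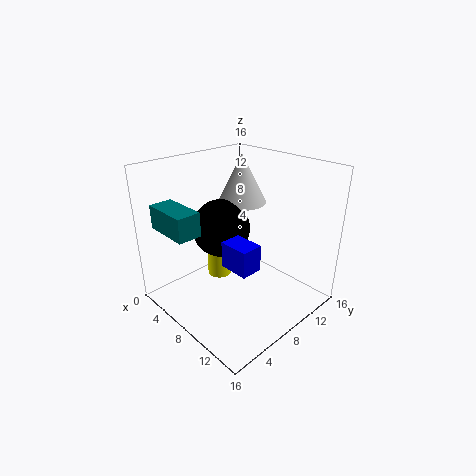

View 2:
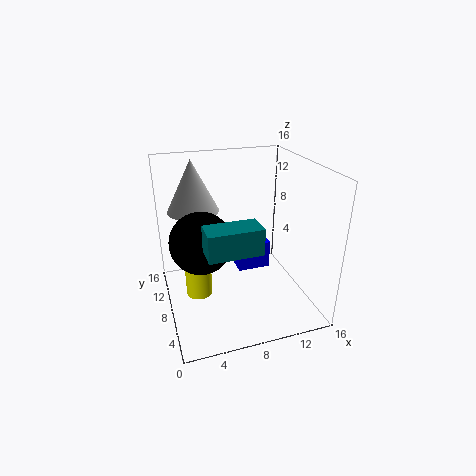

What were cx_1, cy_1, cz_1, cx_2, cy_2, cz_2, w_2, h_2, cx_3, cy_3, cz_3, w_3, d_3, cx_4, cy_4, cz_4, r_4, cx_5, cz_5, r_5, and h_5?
cx_1 = 4
cy_1 = 9
cz_1 = 7.5
cx_2 = 7.5
cy_2 = 6
cz_2 = 5
w_2 = 3.5
h_2 = 3
cx_3 = 3
cy_3 = 0.5
cz_3 = 10
w_3 = 5
d_3 = 2.5
cx_4 = 3.5
cy_4 = 9
cz_4 = 1
r_4 = 1.5
cx_5 = 4
cz_5 = 10
r_5 = 3
h_5 = 6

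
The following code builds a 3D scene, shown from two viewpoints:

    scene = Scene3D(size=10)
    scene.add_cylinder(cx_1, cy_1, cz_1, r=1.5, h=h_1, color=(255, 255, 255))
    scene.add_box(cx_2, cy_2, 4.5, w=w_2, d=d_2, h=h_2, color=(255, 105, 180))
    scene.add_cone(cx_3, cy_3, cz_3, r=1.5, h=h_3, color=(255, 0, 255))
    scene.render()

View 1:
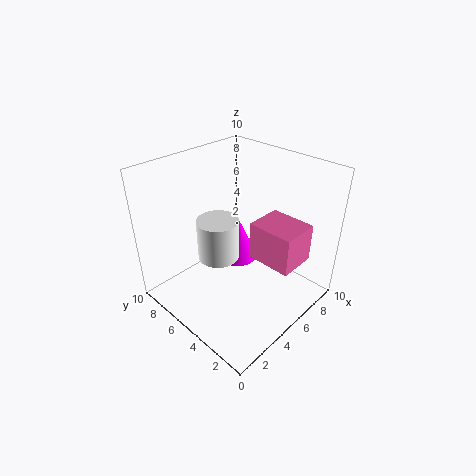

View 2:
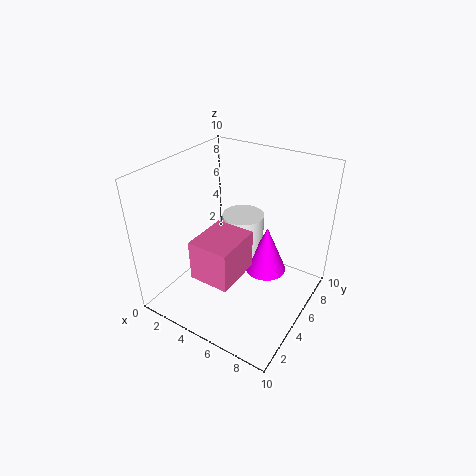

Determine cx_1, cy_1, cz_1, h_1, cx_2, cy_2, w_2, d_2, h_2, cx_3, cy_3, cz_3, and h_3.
cx_1 = 4.5
cy_1 = 6.5
cz_1 = 3
h_1 = 3
cx_2 = 4.5
cy_2 = 0.5
w_2 = 2.5
d_2 = 3
h_2 = 2.5
cx_3 = 6.5
cy_3 = 6.5
cz_3 = 2
h_3 = 3.5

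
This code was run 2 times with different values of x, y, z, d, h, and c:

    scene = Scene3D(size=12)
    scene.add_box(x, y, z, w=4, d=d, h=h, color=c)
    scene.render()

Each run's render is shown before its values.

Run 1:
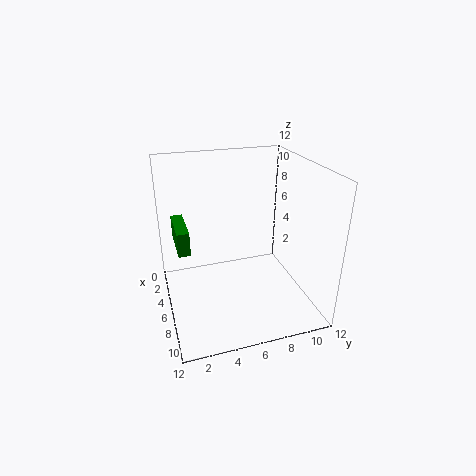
x = 2, y = 1, z = 5, d = 1, h = 2, c = 'green'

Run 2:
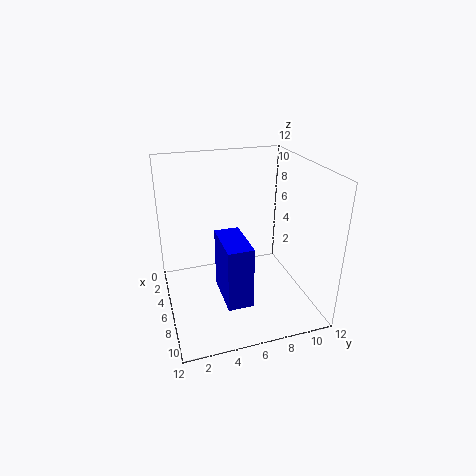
x = 6, y = 4, z = 2, d = 2, h = 5, c = 'blue'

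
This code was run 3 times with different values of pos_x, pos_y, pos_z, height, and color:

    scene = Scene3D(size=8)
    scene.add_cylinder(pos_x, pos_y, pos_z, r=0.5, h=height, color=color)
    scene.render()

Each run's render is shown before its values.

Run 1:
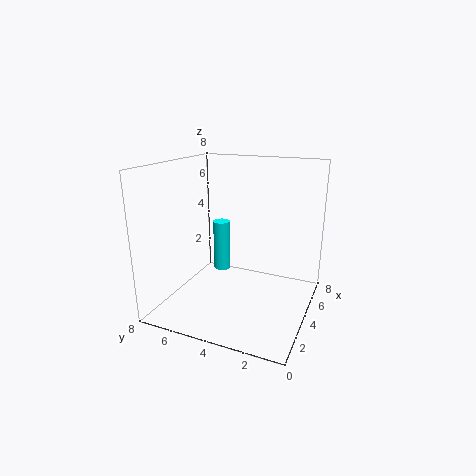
pos_x = 5
pos_y = 5.5
pos_z = 1.5
height = 3
color = 'cyan'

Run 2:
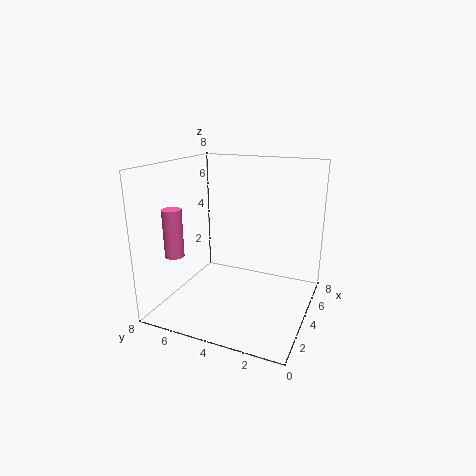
pos_x = 1.5
pos_y = 6.5
pos_z = 3.5
height = 2.5
color = 'hotpink'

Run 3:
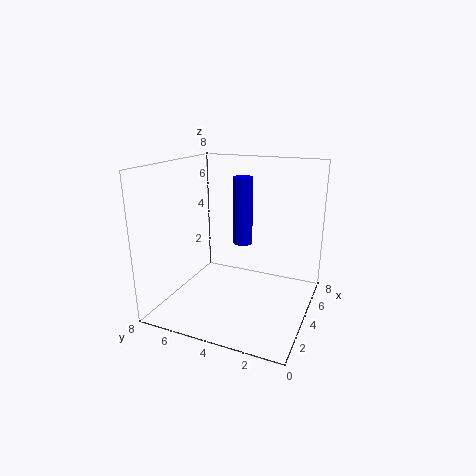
pos_x = 3.5
pos_y = 3.5
pos_z = 4
height = 3.5
color = 'blue'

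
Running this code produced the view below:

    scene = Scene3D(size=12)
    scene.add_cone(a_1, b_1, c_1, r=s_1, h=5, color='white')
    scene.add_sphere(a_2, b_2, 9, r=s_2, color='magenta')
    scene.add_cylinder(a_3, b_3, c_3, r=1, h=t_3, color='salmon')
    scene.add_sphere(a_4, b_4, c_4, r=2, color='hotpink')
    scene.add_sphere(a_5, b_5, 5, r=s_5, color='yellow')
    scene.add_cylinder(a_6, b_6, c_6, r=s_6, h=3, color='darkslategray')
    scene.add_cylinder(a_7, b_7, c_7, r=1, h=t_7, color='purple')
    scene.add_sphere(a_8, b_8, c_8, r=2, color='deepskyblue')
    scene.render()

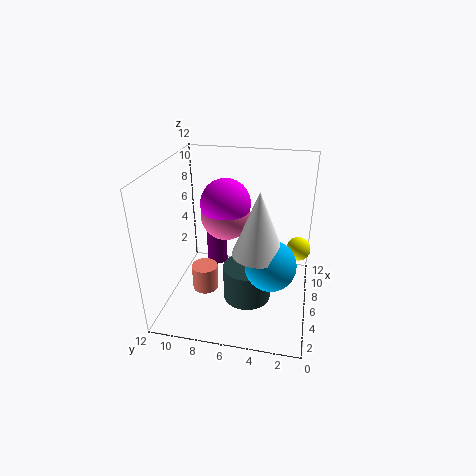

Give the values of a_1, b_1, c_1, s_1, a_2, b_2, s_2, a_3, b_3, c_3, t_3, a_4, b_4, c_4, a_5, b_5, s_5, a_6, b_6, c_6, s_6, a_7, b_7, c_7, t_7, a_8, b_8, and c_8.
a_1 = 4, b_1 = 4, c_1 = 6, s_1 = 2, a_2 = 6, b_2 = 7, s_2 = 2, a_3 = 3, b_3 = 8, c_3 = 3, t_3 = 2, a_4 = 6, b_4 = 7, c_4 = 8, a_5 = 7, b_5 = 1, s_5 = 1, a_6 = 5, b_6 = 5, c_6 = 1, s_6 = 2, a_7 = 10, b_7 = 9, c_7 = 1, t_7 = 5, a_8 = 4, b_8 = 3, c_8 = 5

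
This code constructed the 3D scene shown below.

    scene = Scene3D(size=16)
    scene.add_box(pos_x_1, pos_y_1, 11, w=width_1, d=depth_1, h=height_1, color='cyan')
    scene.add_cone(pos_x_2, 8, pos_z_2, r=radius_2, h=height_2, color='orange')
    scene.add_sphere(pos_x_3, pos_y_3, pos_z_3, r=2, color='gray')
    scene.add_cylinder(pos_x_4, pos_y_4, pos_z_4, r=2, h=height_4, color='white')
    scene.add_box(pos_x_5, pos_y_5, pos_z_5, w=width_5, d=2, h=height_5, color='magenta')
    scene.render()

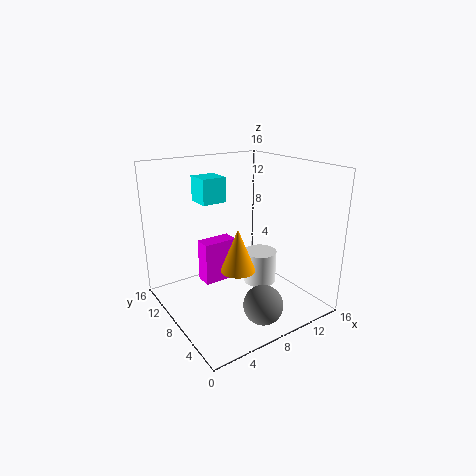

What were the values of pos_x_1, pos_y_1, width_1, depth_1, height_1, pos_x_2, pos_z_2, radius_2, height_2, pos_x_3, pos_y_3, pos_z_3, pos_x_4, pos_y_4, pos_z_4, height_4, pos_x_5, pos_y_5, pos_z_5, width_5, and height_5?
pos_x_1 = 6; pos_y_1 = 12; width_1 = 3; depth_1 = 3; height_1 = 3; pos_x_2 = 8; pos_z_2 = 4; radius_2 = 2; height_2 = 5; pos_x_3 = 7; pos_y_3 = 2; pos_z_3 = 3; pos_x_4 = 12; pos_y_4 = 9; pos_z_4 = 1; height_4 = 4; pos_x_5 = 5; pos_y_5 = 10; pos_z_5 = 2; width_5 = 4; height_5 = 5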